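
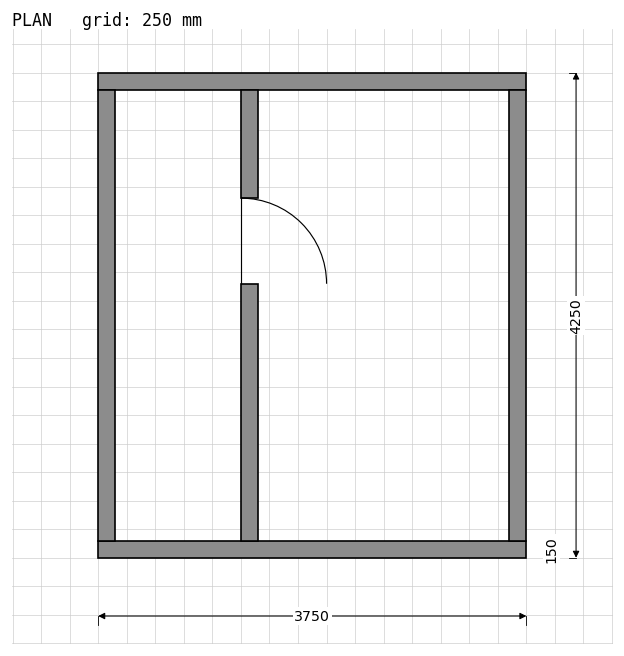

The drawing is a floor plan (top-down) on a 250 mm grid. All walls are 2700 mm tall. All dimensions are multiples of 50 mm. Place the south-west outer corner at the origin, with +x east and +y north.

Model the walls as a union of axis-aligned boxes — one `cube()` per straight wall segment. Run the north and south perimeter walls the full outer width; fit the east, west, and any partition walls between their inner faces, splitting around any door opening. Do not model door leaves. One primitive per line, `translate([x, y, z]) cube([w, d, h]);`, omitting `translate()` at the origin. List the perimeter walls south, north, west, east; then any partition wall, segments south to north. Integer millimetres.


cube([3750, 150, 2700]);
translate([0, 4100, 0]) cube([3750, 150, 2700]);
translate([0, 150, 0]) cube([150, 3950, 2700]);
translate([3600, 150, 0]) cube([150, 3950, 2700]);
translate([1250, 150, 0]) cube([150, 2250, 2700]);
translate([1250, 3150, 0]) cube([150, 950, 2700]);


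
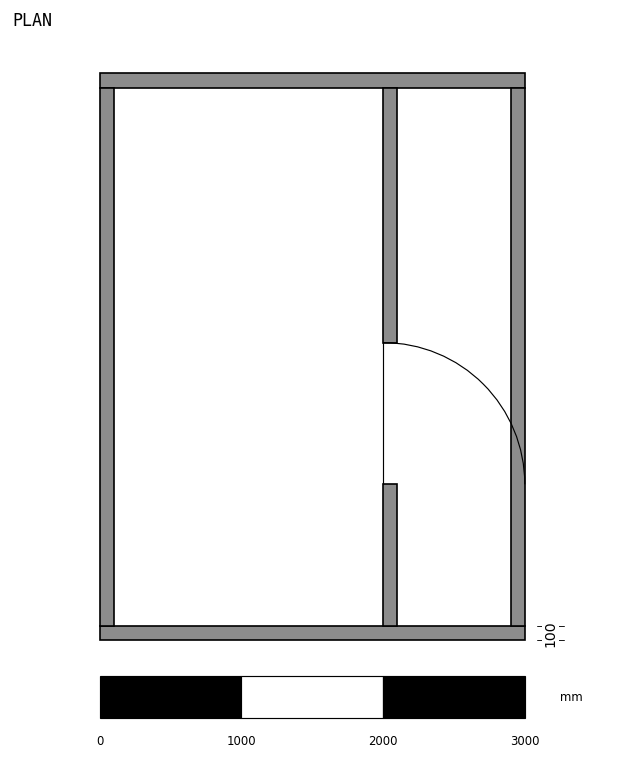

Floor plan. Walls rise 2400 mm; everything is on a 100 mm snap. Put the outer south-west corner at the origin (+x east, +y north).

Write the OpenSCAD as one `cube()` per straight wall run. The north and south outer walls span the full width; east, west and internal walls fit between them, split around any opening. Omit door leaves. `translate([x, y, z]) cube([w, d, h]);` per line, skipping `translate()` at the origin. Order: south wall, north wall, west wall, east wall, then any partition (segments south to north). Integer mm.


cube([3000, 100, 2400]);
translate([0, 3900, 0]) cube([3000, 100, 2400]);
translate([0, 100, 0]) cube([100, 3800, 2400]);
translate([2900, 100, 0]) cube([100, 3800, 2400]);
translate([2000, 100, 0]) cube([100, 1000, 2400]);
translate([2000, 2100, 0]) cube([100, 1800, 2400]);


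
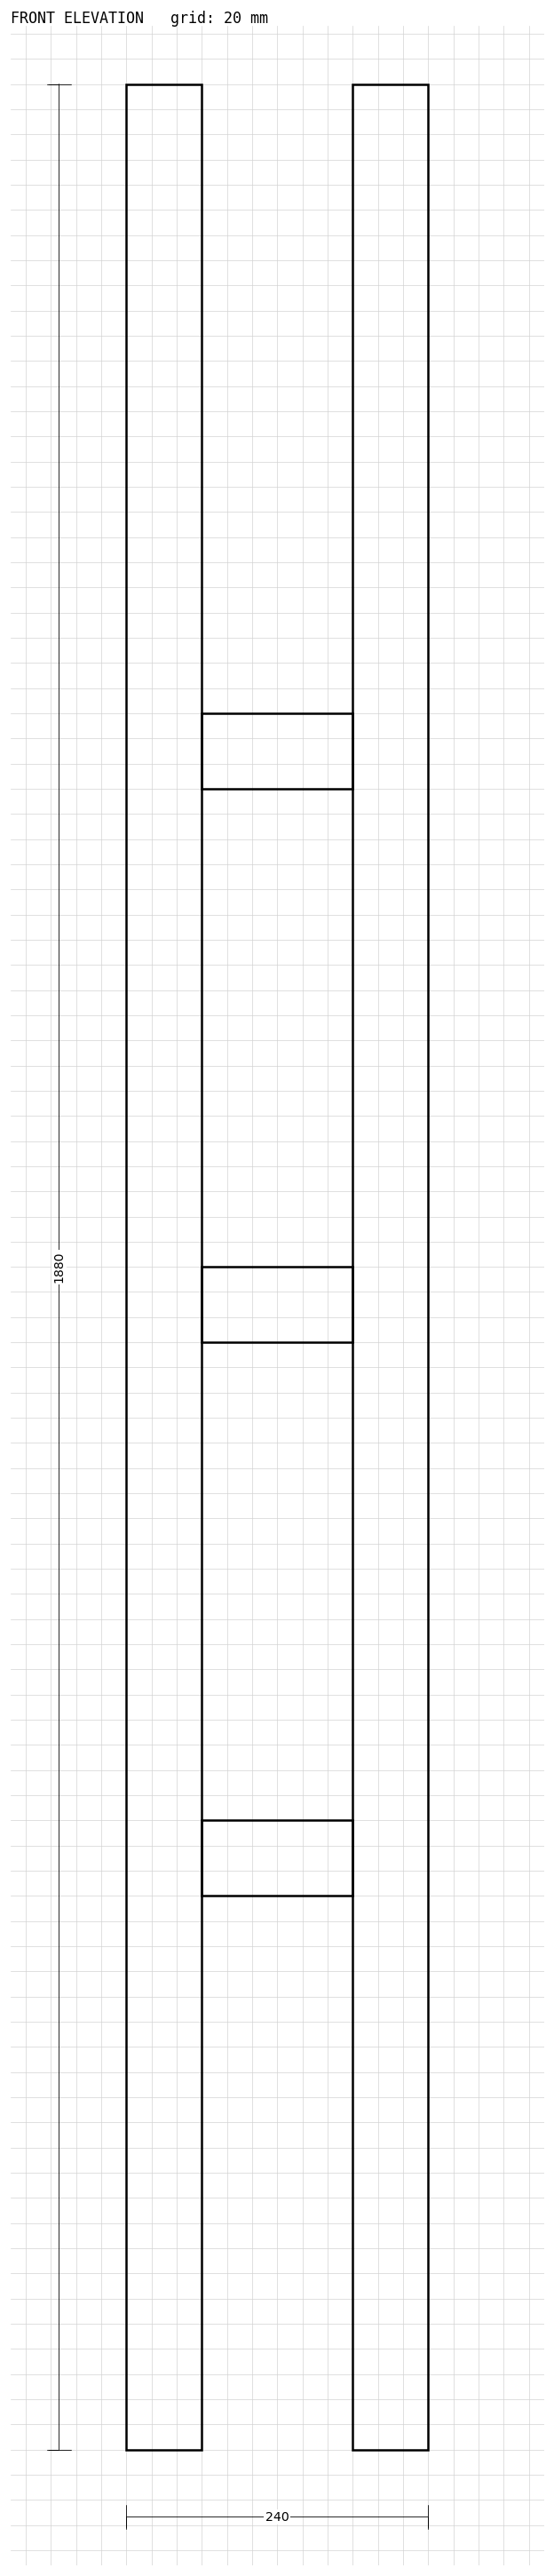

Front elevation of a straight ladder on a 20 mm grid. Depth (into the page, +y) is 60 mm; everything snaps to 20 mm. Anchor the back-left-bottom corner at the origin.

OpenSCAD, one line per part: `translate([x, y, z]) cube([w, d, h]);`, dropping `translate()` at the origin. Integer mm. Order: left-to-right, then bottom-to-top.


cube([60, 60, 1880]);
translate([60, 0, 440]) cube([120, 60, 60]);
translate([60, 0, 880]) cube([120, 60, 60]);
translate([60, 0, 1320]) cube([120, 60, 60]);
translate([180, 0, 0]) cube([60, 60, 1880]);


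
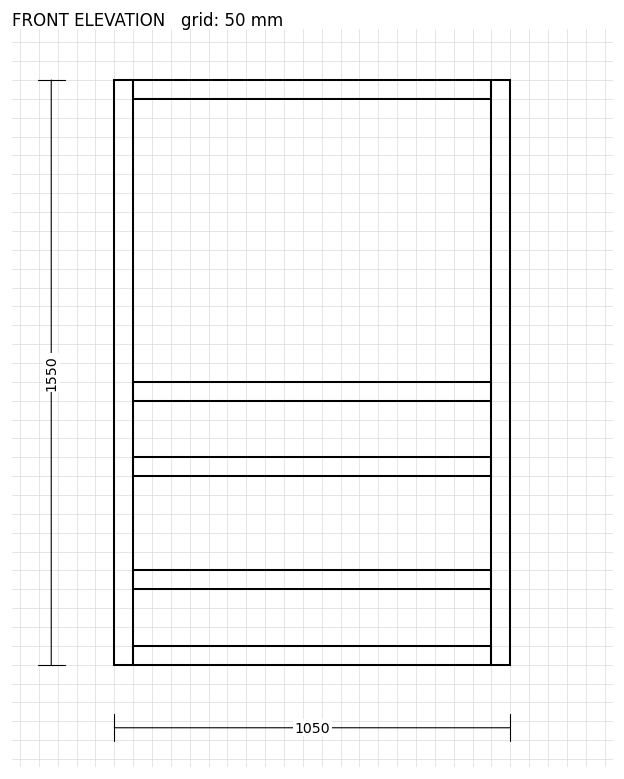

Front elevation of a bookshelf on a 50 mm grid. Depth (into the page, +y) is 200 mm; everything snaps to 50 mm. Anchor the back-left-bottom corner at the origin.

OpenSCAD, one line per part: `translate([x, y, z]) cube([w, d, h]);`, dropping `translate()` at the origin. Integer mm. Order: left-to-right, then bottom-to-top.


cube([50, 200, 1550]);
translate([50, 0, 0]) cube([950, 200, 50]);
translate([50, 0, 200]) cube([950, 200, 50]);
translate([50, 0, 500]) cube([950, 200, 50]);
translate([50, 0, 700]) cube([950, 200, 50]);
translate([50, 0, 1500]) cube([950, 200, 50]);
translate([1000, 0, 0]) cube([50, 200, 1550]);


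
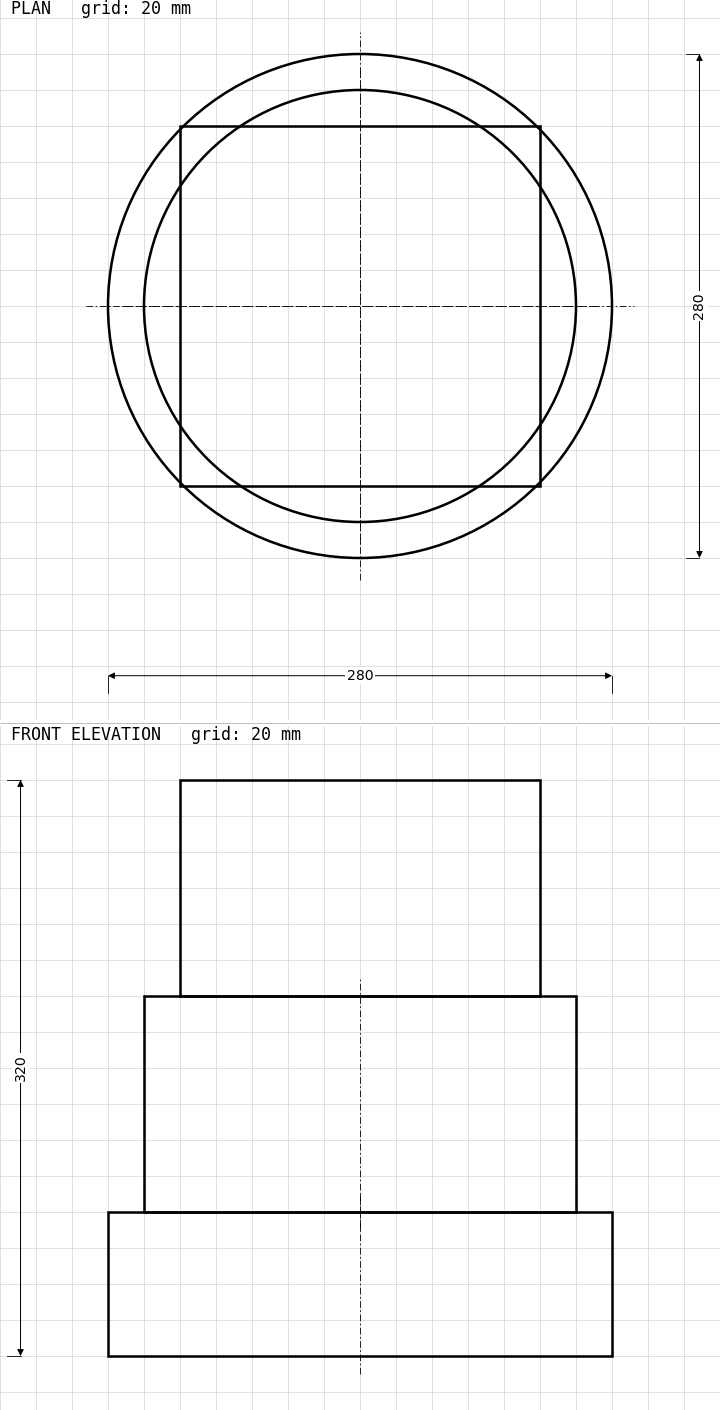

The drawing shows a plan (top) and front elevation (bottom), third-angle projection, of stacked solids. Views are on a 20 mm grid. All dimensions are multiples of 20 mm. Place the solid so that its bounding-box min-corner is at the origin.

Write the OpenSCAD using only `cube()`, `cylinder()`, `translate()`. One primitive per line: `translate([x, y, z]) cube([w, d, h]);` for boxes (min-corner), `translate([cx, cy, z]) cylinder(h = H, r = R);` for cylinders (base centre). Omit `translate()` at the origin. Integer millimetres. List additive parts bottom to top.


translate([140, 140, 0]) cylinder(h = 80, r = 140);
translate([140, 140, 80]) cylinder(h = 120, r = 120);
translate([40, 40, 200]) cube([200, 200, 120]);


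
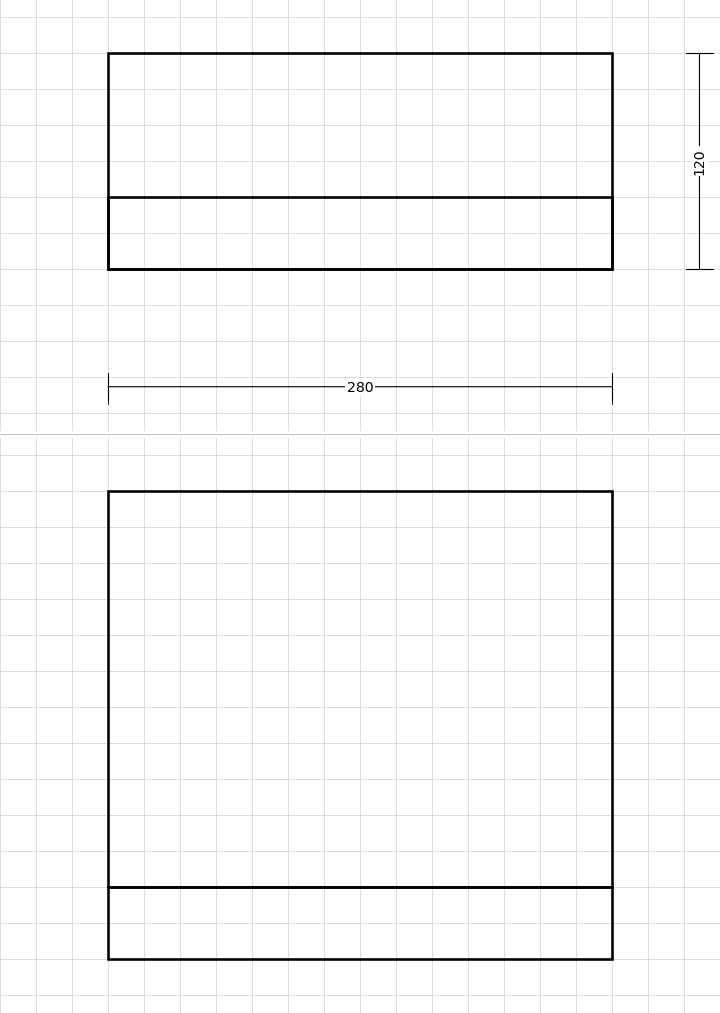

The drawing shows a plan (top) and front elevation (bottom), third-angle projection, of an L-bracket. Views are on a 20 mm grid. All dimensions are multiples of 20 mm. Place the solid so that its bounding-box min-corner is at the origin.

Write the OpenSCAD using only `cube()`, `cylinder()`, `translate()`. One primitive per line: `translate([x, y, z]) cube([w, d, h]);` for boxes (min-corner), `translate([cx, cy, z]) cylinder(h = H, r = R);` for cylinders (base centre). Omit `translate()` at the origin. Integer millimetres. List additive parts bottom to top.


cube([280, 120, 40]);
translate([0, 0, 40]) cube([280, 40, 220]);


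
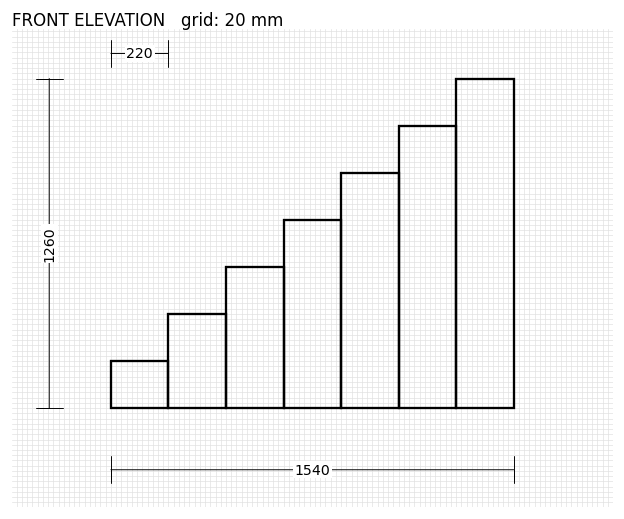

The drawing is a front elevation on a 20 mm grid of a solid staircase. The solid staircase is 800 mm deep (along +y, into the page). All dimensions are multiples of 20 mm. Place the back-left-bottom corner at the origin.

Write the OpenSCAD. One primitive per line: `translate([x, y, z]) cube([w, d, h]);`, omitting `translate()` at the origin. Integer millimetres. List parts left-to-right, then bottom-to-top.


cube([220, 800, 180]);
translate([220, 0, 0]) cube([220, 800, 360]);
translate([440, 0, 0]) cube([220, 800, 540]);
translate([660, 0, 0]) cube([220, 800, 720]);
translate([880, 0, 0]) cube([220, 800, 900]);
translate([1100, 0, 0]) cube([220, 800, 1080]);
translate([1320, 0, 0]) cube([220, 800, 1260]);


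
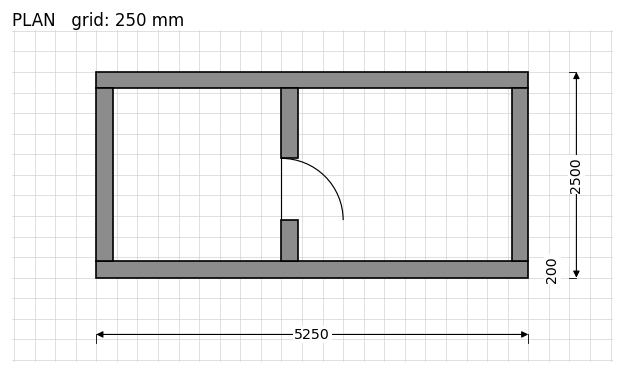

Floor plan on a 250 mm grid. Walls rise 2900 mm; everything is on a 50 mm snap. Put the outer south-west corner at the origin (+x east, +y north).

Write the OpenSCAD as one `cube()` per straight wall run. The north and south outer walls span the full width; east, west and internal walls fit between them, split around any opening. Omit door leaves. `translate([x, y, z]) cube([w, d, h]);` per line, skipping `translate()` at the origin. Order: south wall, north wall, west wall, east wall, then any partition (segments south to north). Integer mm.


cube([5250, 200, 2900]);
translate([0, 2300, 0]) cube([5250, 200, 2900]);
translate([0, 200, 0]) cube([200, 2100, 2900]);
translate([5050, 200, 0]) cube([200, 2100, 2900]);
translate([2250, 200, 0]) cube([200, 500, 2900]);
translate([2250, 1450, 0]) cube([200, 850, 2900]);


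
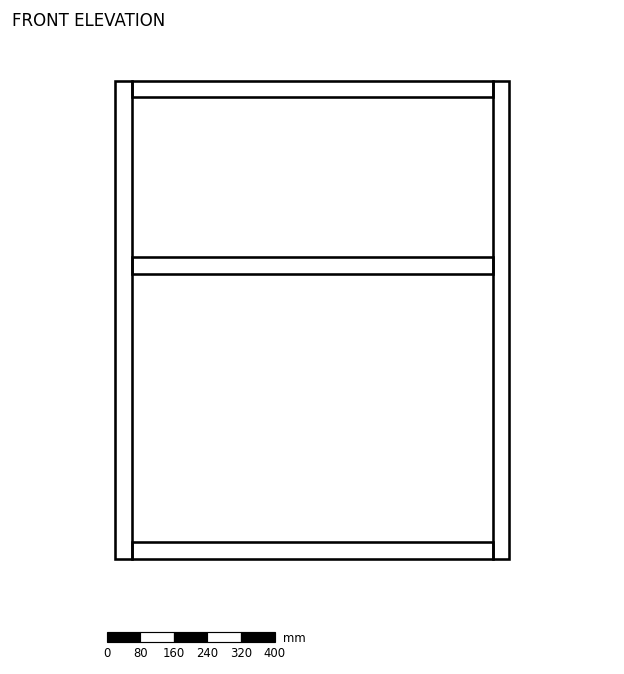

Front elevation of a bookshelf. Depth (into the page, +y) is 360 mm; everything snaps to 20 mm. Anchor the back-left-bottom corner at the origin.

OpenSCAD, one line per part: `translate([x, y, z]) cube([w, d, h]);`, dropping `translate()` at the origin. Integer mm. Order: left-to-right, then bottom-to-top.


cube([40, 360, 1140]);
translate([40, 0, 0]) cube([860, 360, 40]);
translate([40, 0, 680]) cube([860, 360, 40]);
translate([40, 0, 1100]) cube([860, 360, 40]);
translate([900, 0, 0]) cube([40, 360, 1140]);


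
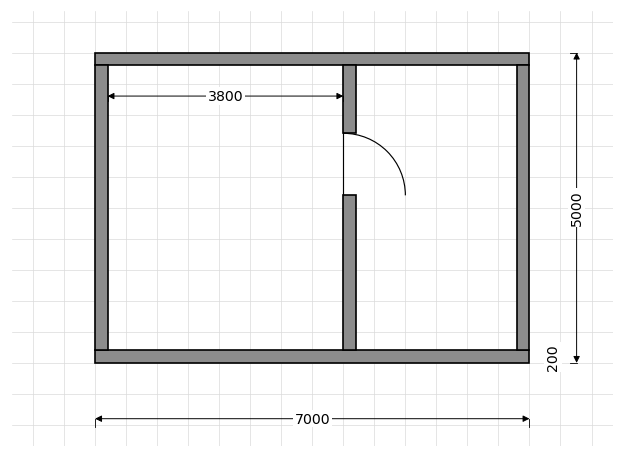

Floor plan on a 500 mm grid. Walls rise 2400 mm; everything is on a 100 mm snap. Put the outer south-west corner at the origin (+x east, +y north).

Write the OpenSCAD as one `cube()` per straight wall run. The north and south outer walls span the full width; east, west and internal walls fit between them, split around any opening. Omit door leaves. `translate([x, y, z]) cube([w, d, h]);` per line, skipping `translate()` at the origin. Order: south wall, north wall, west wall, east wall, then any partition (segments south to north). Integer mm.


cube([7000, 200, 2400]);
translate([0, 4800, 0]) cube([7000, 200, 2400]);
translate([0, 200, 0]) cube([200, 4600, 2400]);
translate([6800, 200, 0]) cube([200, 4600, 2400]);
translate([4000, 200, 0]) cube([200, 2500, 2400]);
translate([4000, 3700, 0]) cube([200, 1100, 2400]);


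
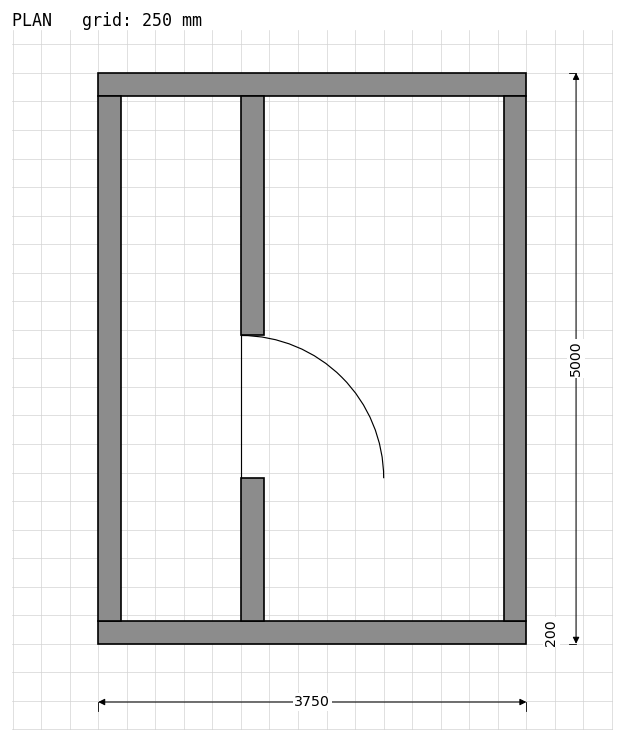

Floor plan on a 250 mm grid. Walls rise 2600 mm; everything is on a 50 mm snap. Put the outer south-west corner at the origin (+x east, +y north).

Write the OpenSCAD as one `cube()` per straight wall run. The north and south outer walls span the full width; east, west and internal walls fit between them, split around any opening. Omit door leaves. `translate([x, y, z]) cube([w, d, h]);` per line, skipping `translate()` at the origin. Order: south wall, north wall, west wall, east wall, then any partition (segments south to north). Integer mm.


cube([3750, 200, 2600]);
translate([0, 4800, 0]) cube([3750, 200, 2600]);
translate([0, 200, 0]) cube([200, 4600, 2600]);
translate([3550, 200, 0]) cube([200, 4600, 2600]);
translate([1250, 200, 0]) cube([200, 1250, 2600]);
translate([1250, 2700, 0]) cube([200, 2100, 2600]);


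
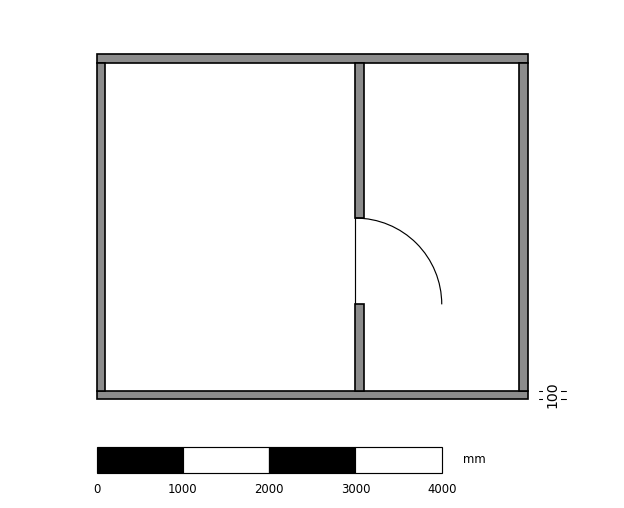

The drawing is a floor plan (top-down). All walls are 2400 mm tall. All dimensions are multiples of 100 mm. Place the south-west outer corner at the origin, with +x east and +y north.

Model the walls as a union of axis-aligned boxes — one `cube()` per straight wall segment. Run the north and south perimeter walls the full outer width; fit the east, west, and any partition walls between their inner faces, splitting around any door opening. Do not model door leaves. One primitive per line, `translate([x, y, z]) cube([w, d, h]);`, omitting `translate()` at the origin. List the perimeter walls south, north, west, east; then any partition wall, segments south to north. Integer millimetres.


cube([5000, 100, 2400]);
translate([0, 3900, 0]) cube([5000, 100, 2400]);
translate([0, 100, 0]) cube([100, 3800, 2400]);
translate([4900, 100, 0]) cube([100, 3800, 2400]);
translate([3000, 100, 0]) cube([100, 1000, 2400]);
translate([3000, 2100, 0]) cube([100, 1800, 2400]);


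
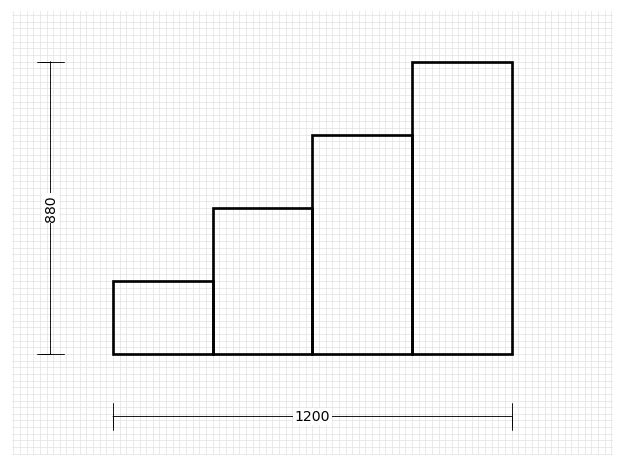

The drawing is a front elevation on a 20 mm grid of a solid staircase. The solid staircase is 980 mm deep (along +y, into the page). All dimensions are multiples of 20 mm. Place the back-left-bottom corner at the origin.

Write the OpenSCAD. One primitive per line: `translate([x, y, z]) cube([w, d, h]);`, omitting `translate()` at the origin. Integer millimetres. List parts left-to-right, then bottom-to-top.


cube([300, 980, 220]);
translate([300, 0, 0]) cube([300, 980, 440]);
translate([600, 0, 0]) cube([300, 980, 660]);
translate([900, 0, 0]) cube([300, 980, 880]);


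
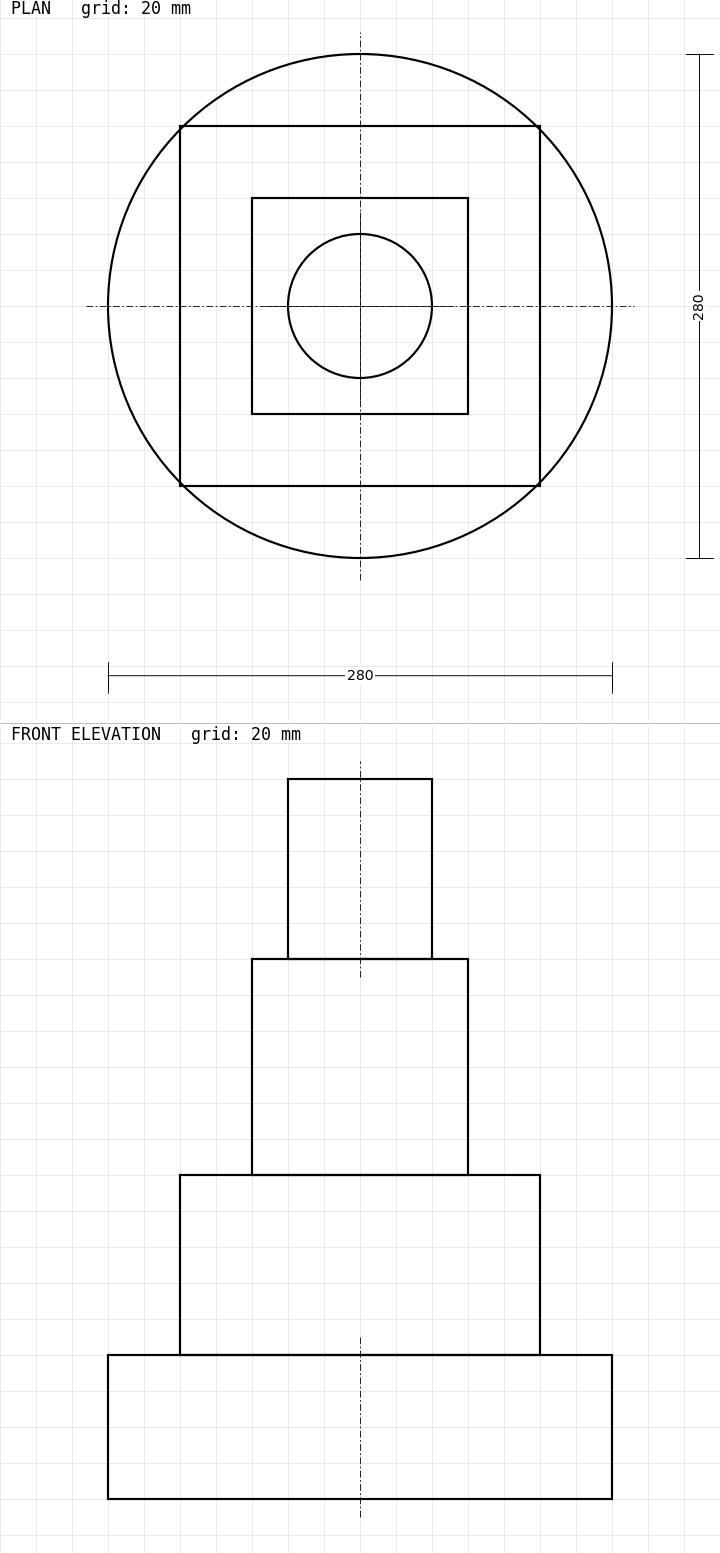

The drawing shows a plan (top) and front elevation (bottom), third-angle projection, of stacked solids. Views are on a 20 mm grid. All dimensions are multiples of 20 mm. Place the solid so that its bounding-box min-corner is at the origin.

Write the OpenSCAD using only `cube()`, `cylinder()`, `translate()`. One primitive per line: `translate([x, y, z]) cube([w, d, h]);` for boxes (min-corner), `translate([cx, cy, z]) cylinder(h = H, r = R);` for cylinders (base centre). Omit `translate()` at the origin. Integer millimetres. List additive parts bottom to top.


translate([140, 140, 0]) cylinder(h = 80, r = 140);
translate([40, 40, 80]) cube([200, 200, 100]);
translate([80, 80, 180]) cube([120, 120, 120]);
translate([140, 140, 300]) cylinder(h = 100, r = 40);


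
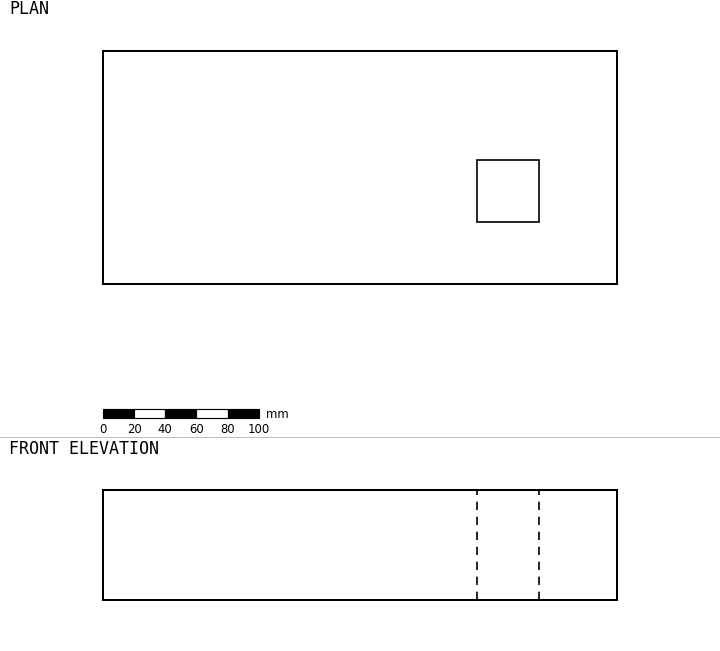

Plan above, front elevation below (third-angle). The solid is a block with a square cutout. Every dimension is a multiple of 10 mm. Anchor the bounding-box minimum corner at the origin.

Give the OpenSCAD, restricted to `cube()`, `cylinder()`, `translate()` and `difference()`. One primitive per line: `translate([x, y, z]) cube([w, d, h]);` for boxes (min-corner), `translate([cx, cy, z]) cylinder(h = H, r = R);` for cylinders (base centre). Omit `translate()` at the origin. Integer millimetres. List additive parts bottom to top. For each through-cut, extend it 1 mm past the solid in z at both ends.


difference() {
  cube([330, 150, 70]);
  translate([240, 40, -1]) cube([40, 40, 72]);
}


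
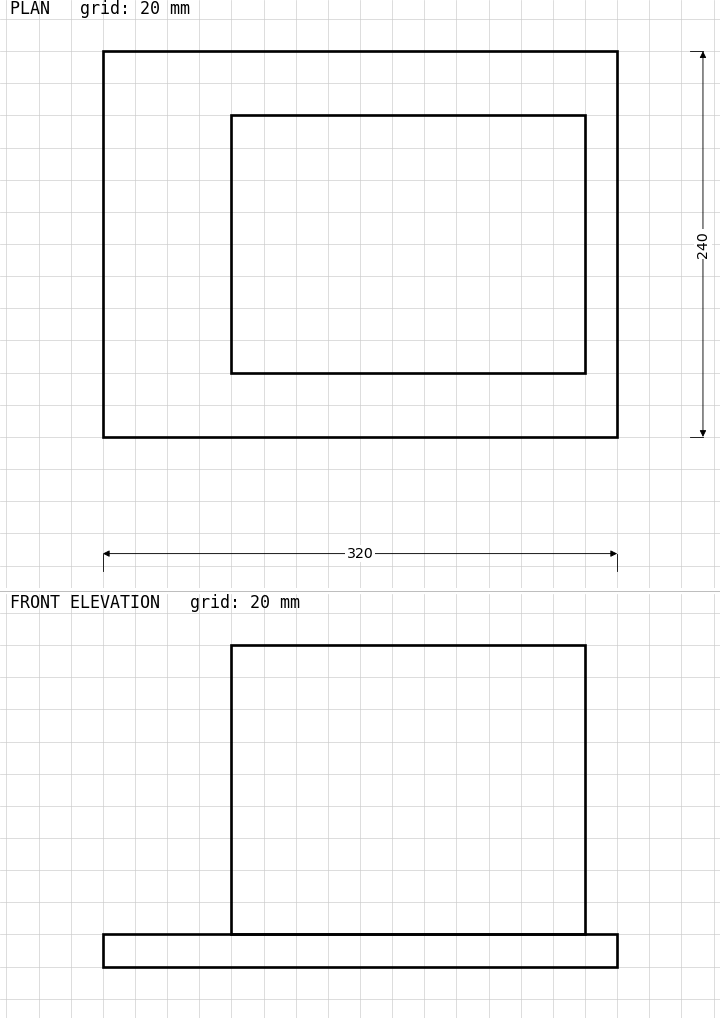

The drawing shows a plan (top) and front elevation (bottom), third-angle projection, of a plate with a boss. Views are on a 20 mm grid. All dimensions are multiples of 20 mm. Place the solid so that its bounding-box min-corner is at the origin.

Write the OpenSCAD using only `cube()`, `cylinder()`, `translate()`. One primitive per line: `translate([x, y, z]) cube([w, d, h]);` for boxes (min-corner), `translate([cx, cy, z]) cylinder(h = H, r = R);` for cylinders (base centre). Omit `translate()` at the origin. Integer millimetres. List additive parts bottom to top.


cube([320, 240, 20]);
translate([80, 40, 20]) cube([220, 160, 180]);


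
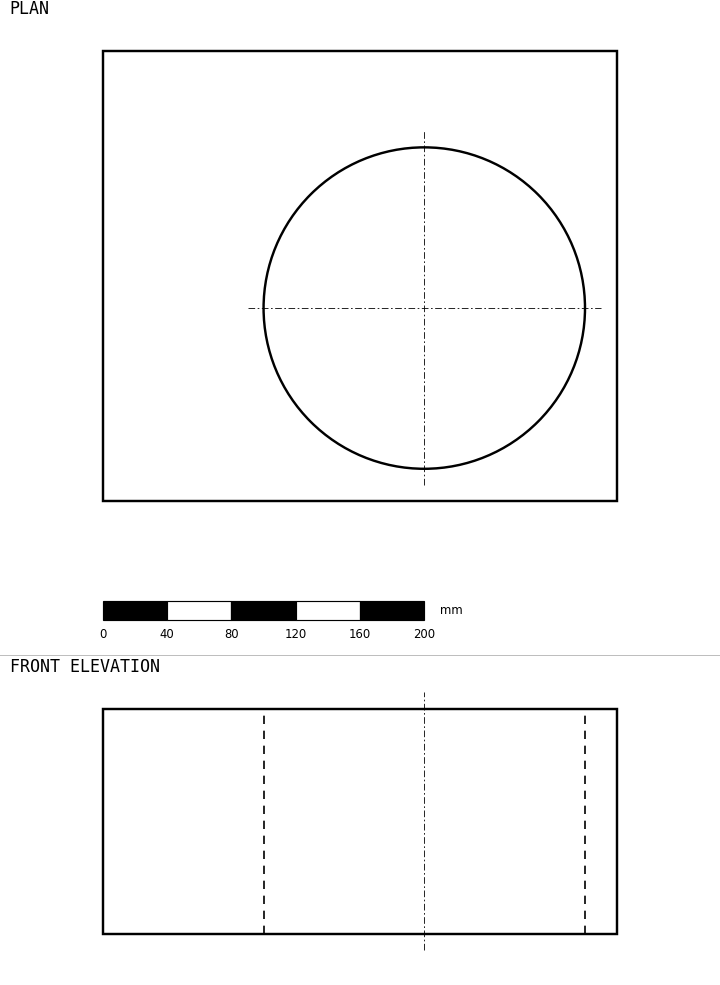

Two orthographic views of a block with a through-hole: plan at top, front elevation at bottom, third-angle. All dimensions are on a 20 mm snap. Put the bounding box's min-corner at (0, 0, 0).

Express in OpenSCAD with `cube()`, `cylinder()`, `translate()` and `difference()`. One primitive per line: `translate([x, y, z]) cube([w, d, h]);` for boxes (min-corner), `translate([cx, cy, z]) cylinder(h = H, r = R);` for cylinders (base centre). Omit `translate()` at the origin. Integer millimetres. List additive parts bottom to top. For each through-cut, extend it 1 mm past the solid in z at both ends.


difference() {
  cube([320, 280, 140]);
  translate([200, 120, -1]) cylinder(h = 142, r = 100);
}


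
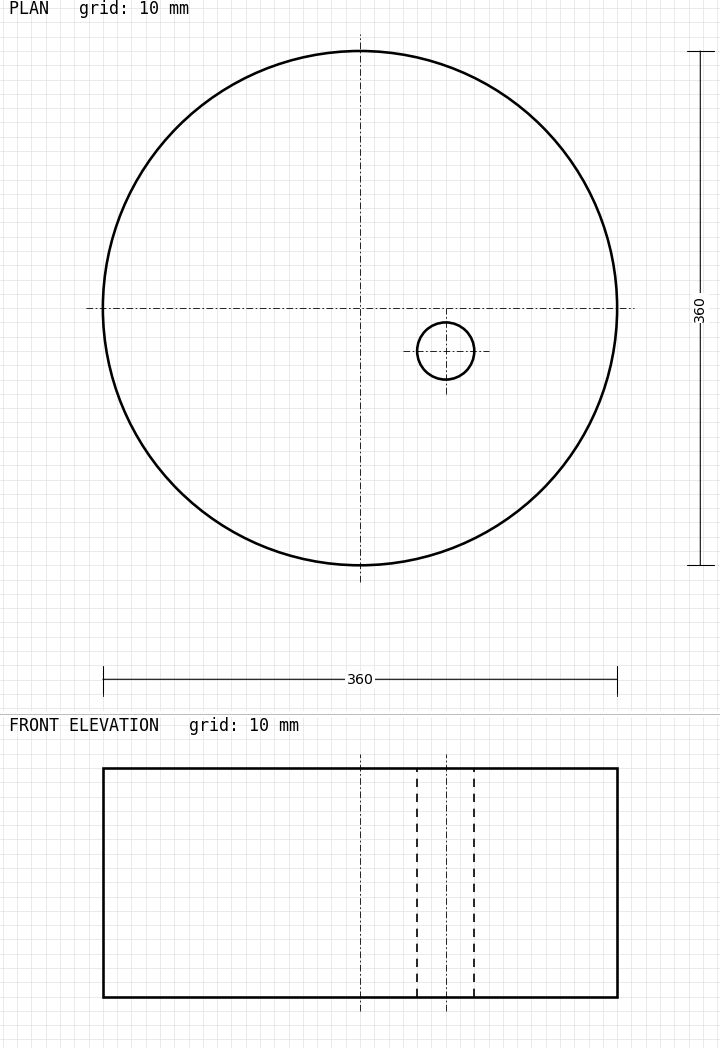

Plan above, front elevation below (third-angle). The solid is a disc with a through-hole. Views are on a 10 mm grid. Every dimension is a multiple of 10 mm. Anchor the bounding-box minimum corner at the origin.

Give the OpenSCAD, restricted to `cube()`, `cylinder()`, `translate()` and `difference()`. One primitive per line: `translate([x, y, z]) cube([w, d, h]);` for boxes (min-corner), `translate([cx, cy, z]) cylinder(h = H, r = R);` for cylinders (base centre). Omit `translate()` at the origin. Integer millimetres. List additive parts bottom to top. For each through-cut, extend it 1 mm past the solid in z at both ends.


difference() {
  translate([180, 180, 0]) cylinder(h = 160, r = 180);
  translate([240, 150, -1]) cylinder(h = 162, r = 20);
}


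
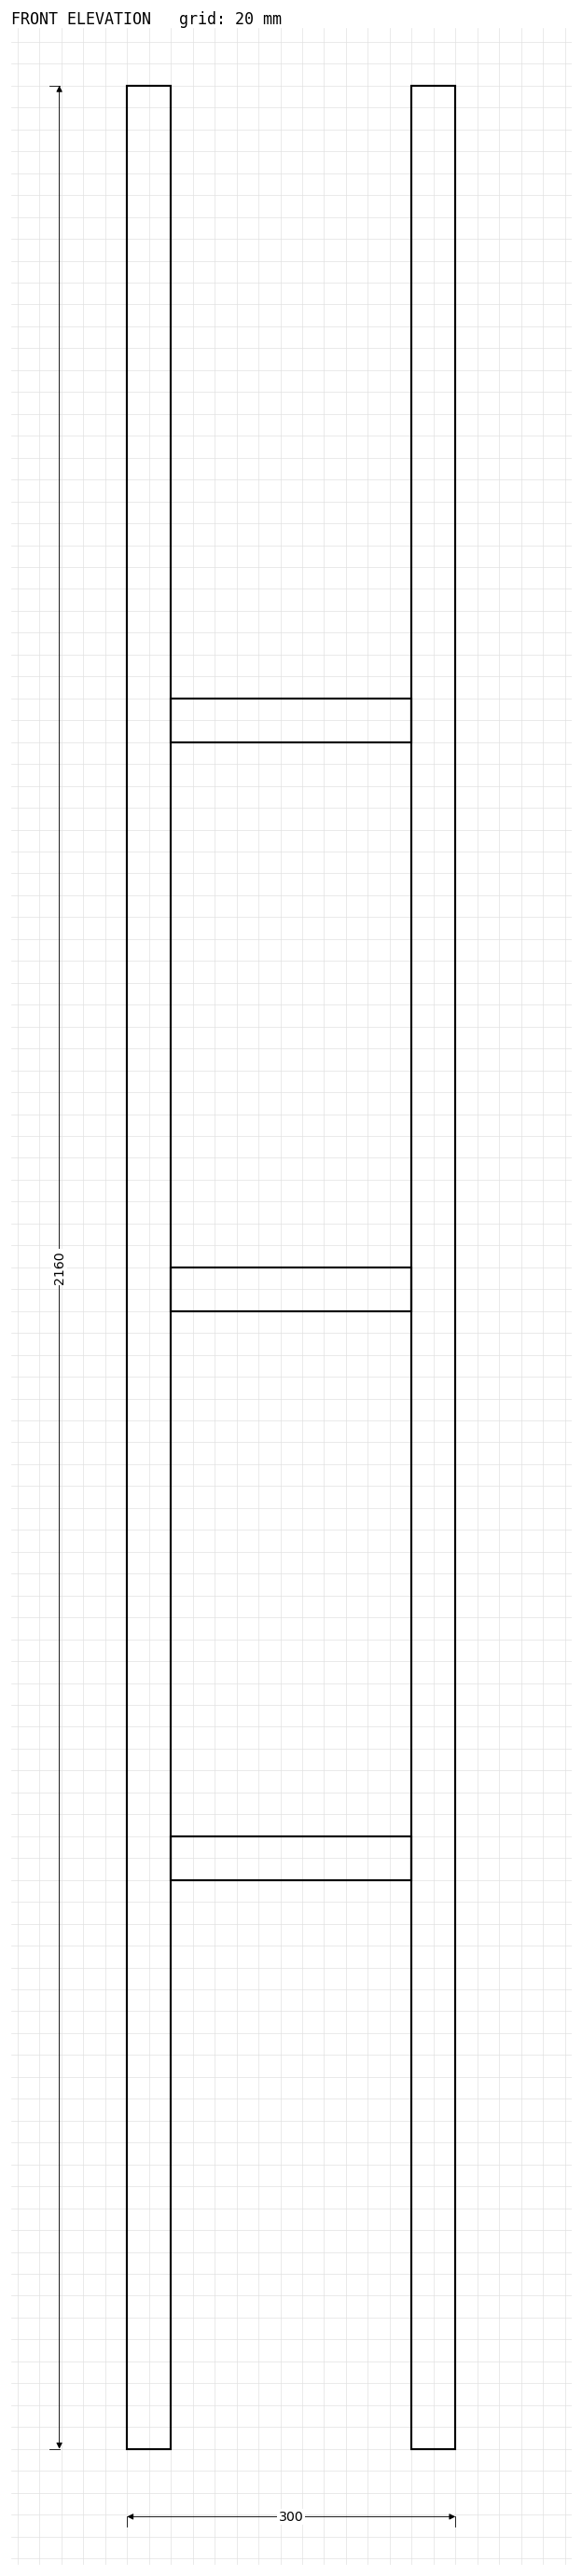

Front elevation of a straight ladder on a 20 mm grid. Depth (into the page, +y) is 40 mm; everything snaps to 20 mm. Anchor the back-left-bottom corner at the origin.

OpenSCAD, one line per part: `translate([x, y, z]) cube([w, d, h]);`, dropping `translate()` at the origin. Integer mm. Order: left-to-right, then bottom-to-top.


cube([40, 40, 2160]);
translate([40, 0, 520]) cube([220, 40, 40]);
translate([40, 0, 1040]) cube([220, 40, 40]);
translate([40, 0, 1560]) cube([220, 40, 40]);
translate([260, 0, 0]) cube([40, 40, 2160]);


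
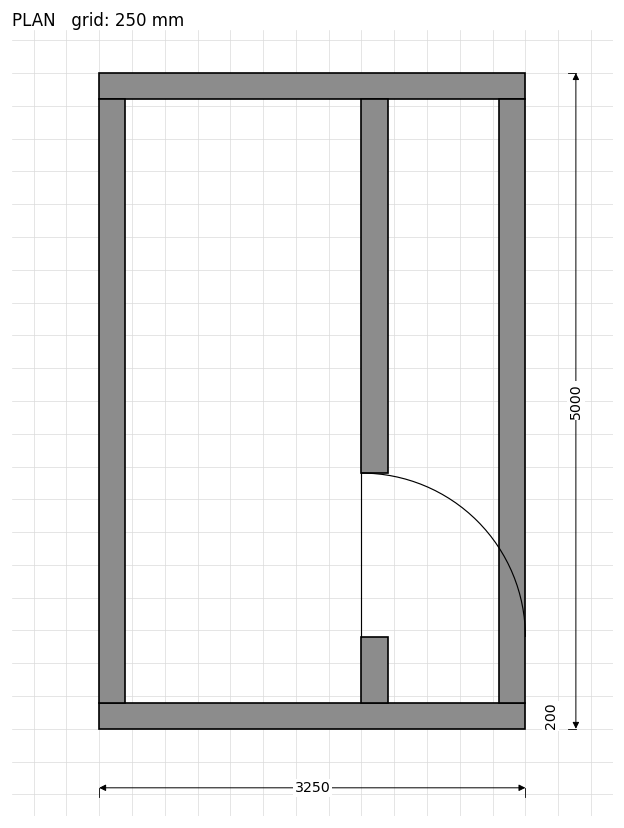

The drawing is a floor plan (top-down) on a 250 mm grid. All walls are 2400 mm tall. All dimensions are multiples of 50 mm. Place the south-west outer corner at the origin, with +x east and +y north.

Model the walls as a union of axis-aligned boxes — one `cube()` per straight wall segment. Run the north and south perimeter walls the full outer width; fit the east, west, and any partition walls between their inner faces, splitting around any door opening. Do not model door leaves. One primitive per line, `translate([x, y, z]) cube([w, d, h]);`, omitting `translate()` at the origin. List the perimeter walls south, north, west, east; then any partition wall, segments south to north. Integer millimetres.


cube([3250, 200, 2400]);
translate([0, 4800, 0]) cube([3250, 200, 2400]);
translate([0, 200, 0]) cube([200, 4600, 2400]);
translate([3050, 200, 0]) cube([200, 4600, 2400]);
translate([2000, 200, 0]) cube([200, 500, 2400]);
translate([2000, 1950, 0]) cube([200, 2850, 2400]);


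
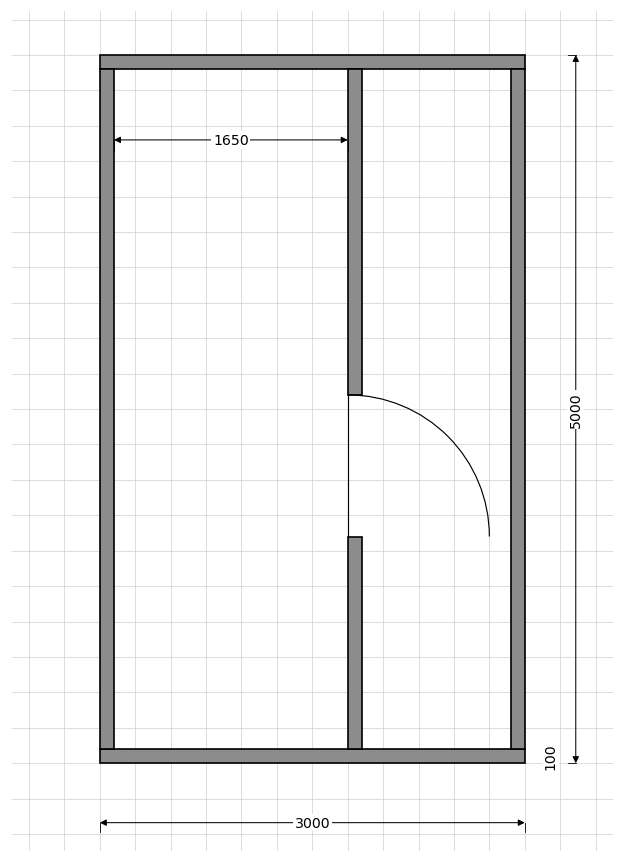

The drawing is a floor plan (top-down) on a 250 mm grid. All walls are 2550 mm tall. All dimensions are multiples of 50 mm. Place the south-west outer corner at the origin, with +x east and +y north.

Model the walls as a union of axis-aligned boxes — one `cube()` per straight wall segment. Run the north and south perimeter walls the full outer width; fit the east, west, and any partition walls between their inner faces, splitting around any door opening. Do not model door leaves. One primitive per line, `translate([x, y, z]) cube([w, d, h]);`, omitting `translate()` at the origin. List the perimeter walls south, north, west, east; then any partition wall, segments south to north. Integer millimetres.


cube([3000, 100, 2550]);
translate([0, 4900, 0]) cube([3000, 100, 2550]);
translate([0, 100, 0]) cube([100, 4800, 2550]);
translate([2900, 100, 0]) cube([100, 4800, 2550]);
translate([1750, 100, 0]) cube([100, 1500, 2550]);
translate([1750, 2600, 0]) cube([100, 2300, 2550]);


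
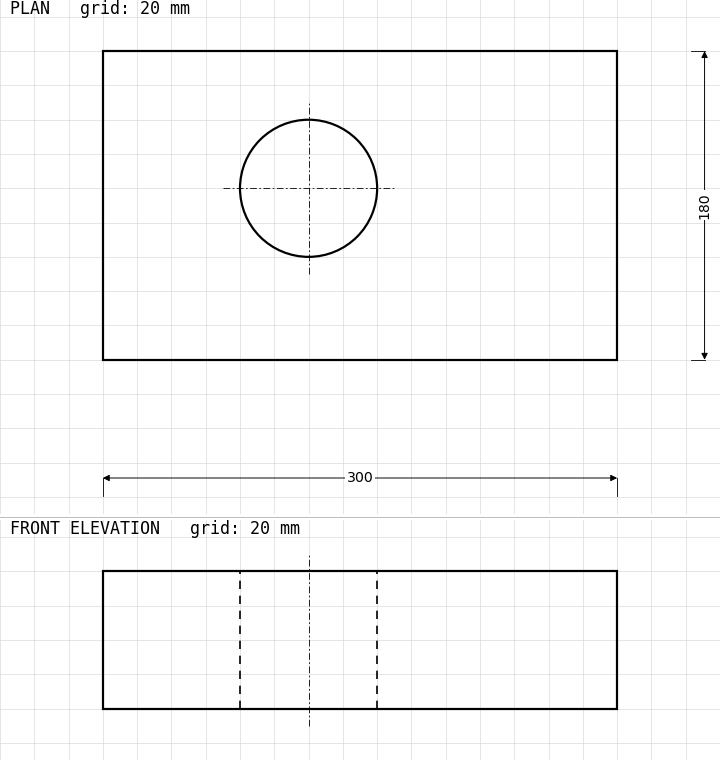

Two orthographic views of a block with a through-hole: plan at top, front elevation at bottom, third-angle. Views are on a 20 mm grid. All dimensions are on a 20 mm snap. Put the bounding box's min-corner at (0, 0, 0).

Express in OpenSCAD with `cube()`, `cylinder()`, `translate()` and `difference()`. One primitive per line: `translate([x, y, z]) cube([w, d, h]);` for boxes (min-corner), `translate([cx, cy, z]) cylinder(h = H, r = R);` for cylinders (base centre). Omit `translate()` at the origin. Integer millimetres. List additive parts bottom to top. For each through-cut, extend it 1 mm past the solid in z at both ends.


difference() {
  cube([300, 180, 80]);
  translate([120, 100, -1]) cylinder(h = 82, r = 40);
}


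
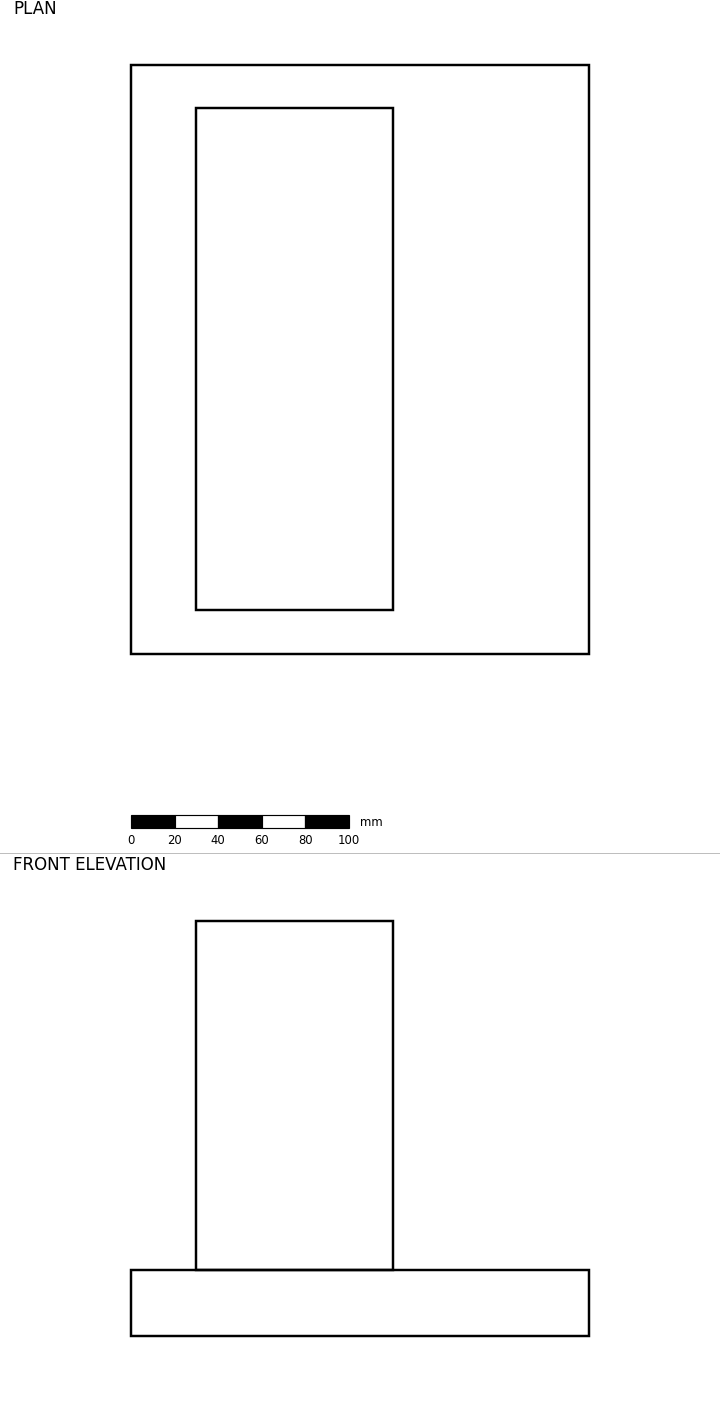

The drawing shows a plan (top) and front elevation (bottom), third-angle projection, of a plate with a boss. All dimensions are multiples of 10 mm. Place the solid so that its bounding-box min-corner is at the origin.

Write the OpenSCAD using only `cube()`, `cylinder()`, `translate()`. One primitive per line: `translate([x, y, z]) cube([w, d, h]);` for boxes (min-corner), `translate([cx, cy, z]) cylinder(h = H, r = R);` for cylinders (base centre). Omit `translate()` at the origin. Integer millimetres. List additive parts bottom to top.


cube([210, 270, 30]);
translate([30, 20, 30]) cube([90, 230, 160]);


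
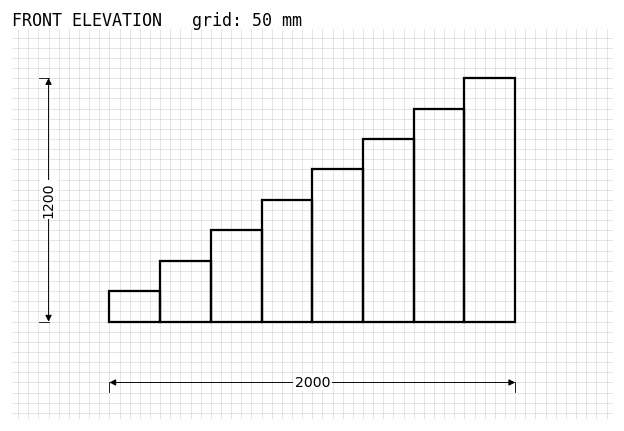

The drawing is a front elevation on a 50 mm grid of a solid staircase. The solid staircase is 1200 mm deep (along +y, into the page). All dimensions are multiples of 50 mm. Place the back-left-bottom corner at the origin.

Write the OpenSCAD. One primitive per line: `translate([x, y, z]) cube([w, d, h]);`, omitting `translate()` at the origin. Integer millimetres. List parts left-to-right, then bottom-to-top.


cube([250, 1200, 150]);
translate([250, 0, 0]) cube([250, 1200, 300]);
translate([500, 0, 0]) cube([250, 1200, 450]);
translate([750, 0, 0]) cube([250, 1200, 600]);
translate([1000, 0, 0]) cube([250, 1200, 750]);
translate([1250, 0, 0]) cube([250, 1200, 900]);
translate([1500, 0, 0]) cube([250, 1200, 1050]);
translate([1750, 0, 0]) cube([250, 1200, 1200]);


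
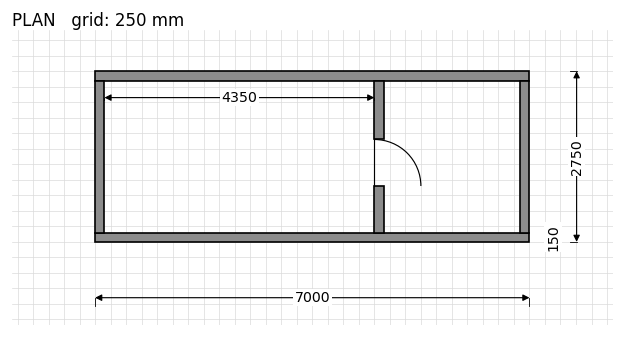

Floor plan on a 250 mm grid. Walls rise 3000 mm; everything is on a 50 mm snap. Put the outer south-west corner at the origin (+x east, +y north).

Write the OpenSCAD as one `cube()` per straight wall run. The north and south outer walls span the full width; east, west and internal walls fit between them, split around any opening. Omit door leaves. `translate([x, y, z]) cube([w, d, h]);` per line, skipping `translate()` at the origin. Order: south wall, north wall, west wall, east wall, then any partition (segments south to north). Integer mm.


cube([7000, 150, 3000]);
translate([0, 2600, 0]) cube([7000, 150, 3000]);
translate([0, 150, 0]) cube([150, 2450, 3000]);
translate([6850, 150, 0]) cube([150, 2450, 3000]);
translate([4500, 150, 0]) cube([150, 750, 3000]);
translate([4500, 1650, 0]) cube([150, 950, 3000]);


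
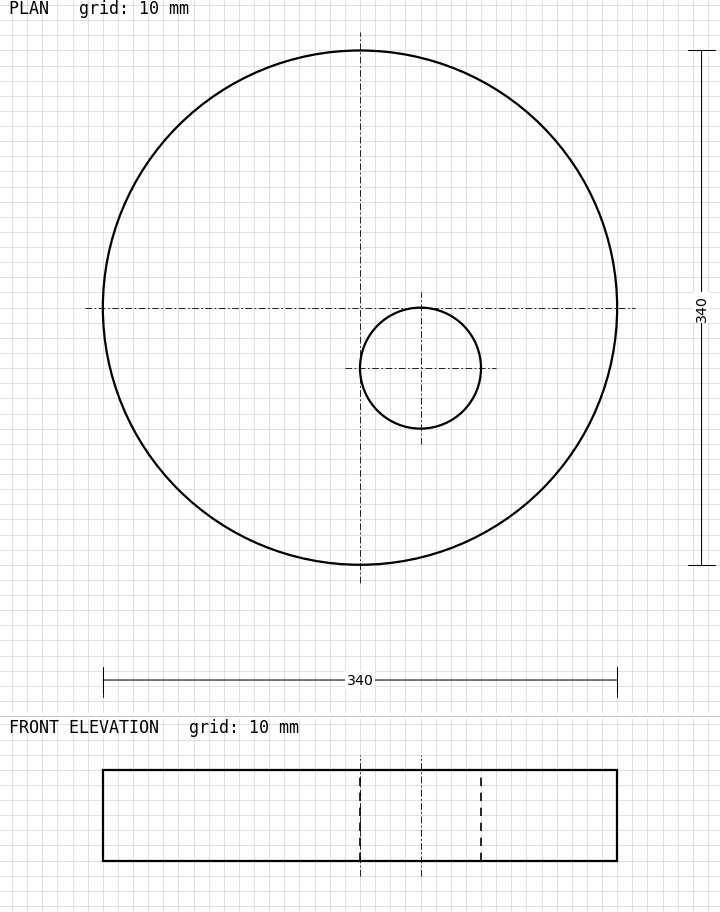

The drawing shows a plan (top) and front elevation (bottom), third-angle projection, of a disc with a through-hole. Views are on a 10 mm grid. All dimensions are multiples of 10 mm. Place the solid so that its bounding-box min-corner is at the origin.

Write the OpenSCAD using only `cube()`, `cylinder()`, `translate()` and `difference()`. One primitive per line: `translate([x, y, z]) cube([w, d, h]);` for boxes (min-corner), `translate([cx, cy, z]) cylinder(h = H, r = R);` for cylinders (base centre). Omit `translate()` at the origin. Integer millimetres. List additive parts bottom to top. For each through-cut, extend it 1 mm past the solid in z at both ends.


difference() {
  translate([170, 170, 0]) cylinder(h = 60, r = 170);
  translate([210, 130, -1]) cylinder(h = 62, r = 40);
}


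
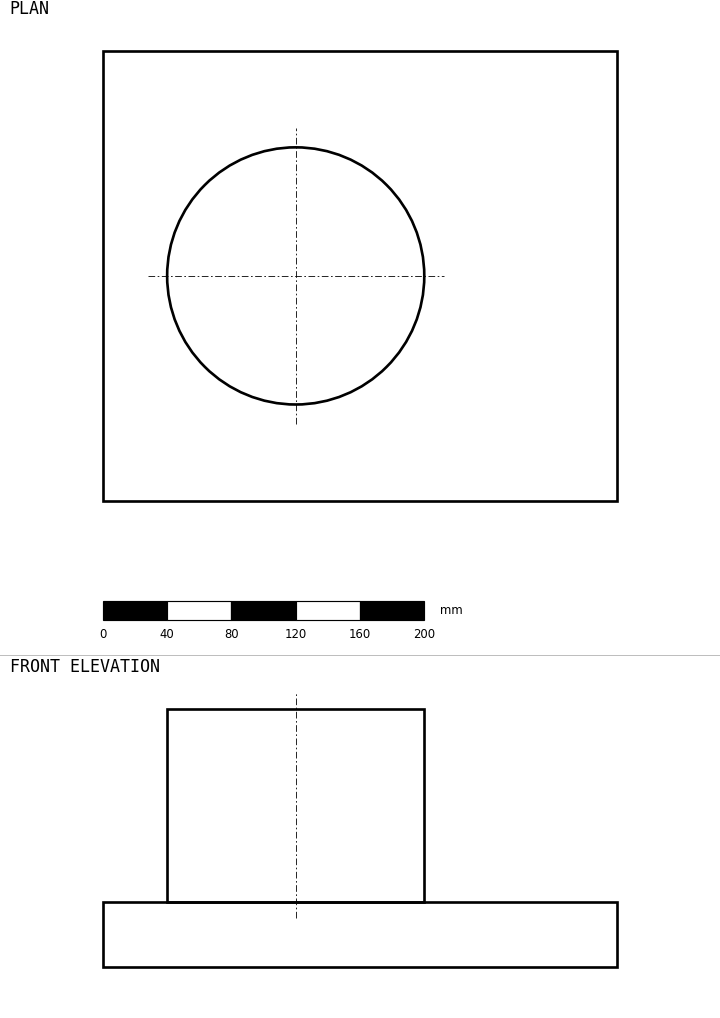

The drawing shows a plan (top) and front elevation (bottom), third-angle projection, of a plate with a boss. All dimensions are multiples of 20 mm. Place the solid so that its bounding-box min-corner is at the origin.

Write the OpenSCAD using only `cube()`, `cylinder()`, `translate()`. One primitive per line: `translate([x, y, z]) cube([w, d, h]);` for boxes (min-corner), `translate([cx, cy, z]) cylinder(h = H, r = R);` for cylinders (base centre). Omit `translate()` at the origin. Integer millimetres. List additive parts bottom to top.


cube([320, 280, 40]);
translate([120, 140, 40]) cylinder(h = 120, r = 80);


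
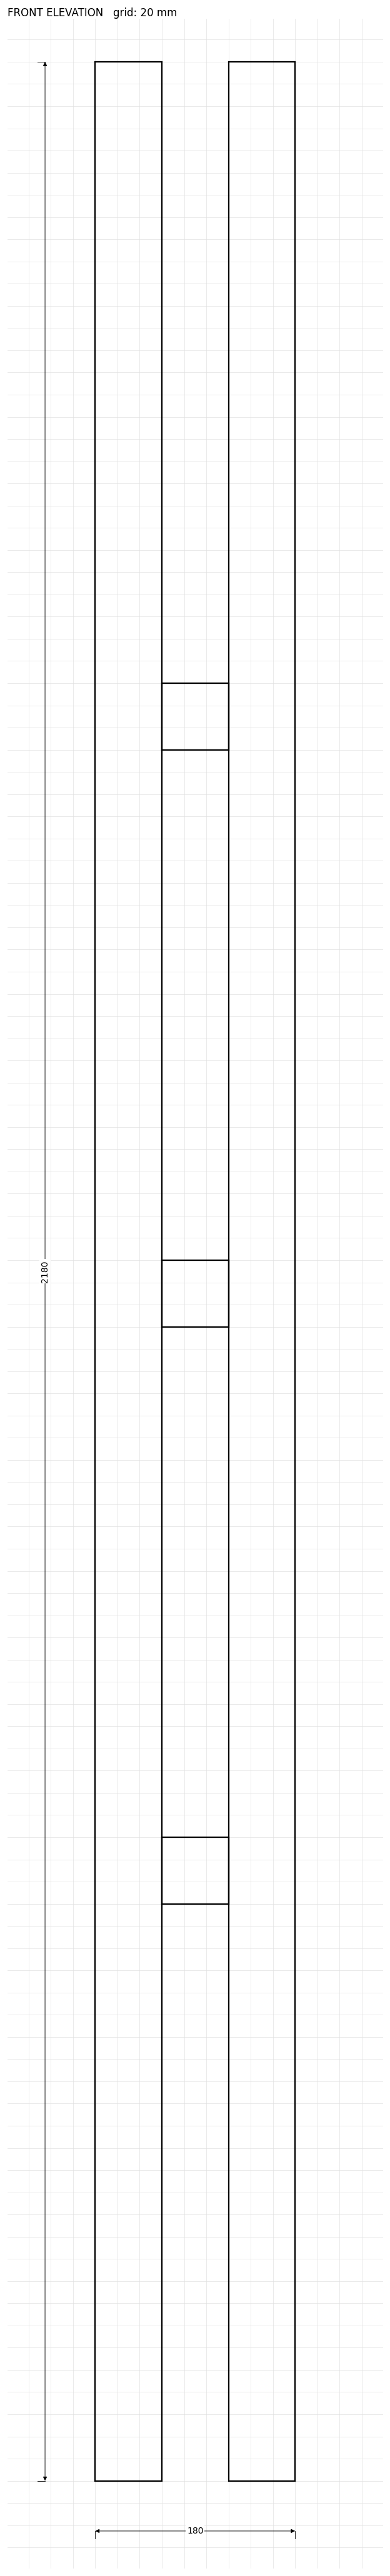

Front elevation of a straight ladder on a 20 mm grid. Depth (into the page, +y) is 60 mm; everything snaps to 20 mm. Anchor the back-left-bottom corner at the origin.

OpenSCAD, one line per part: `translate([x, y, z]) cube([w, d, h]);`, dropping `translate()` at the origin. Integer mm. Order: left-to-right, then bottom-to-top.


cube([60, 60, 2180]);
translate([60, 0, 520]) cube([60, 60, 60]);
translate([60, 0, 1040]) cube([60, 60, 60]);
translate([60, 0, 1560]) cube([60, 60, 60]);
translate([120, 0, 0]) cube([60, 60, 2180]);


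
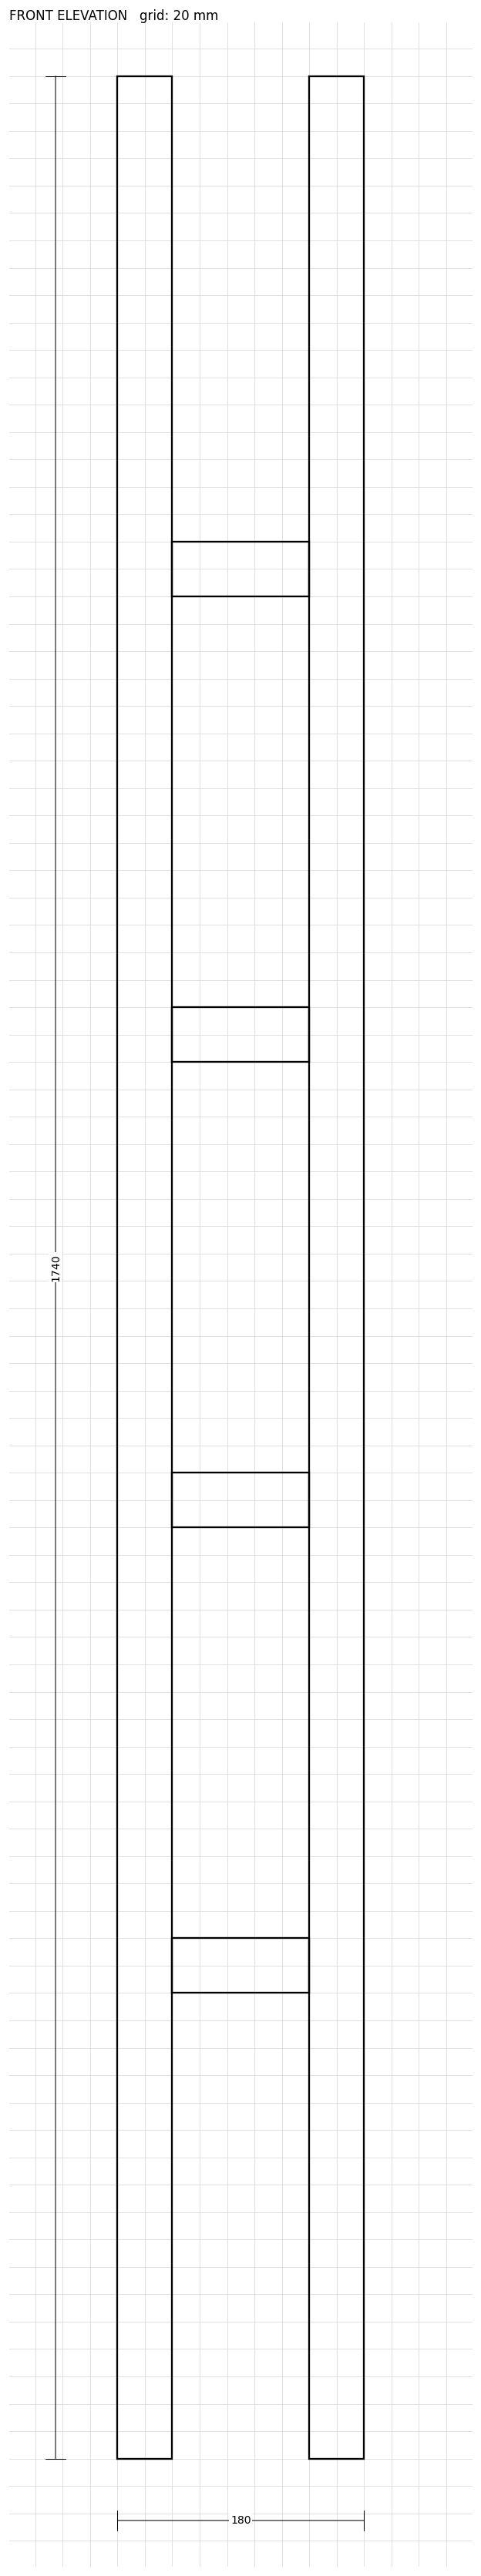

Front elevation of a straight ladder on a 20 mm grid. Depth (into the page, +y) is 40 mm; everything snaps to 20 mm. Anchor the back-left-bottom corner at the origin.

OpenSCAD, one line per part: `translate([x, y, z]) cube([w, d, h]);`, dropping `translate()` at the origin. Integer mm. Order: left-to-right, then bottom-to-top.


cube([40, 40, 1740]);
translate([40, 0, 340]) cube([100, 40, 40]);
translate([40, 0, 680]) cube([100, 40, 40]);
translate([40, 0, 1020]) cube([100, 40, 40]);
translate([40, 0, 1360]) cube([100, 40, 40]);
translate([140, 0, 0]) cube([40, 40, 1740]);


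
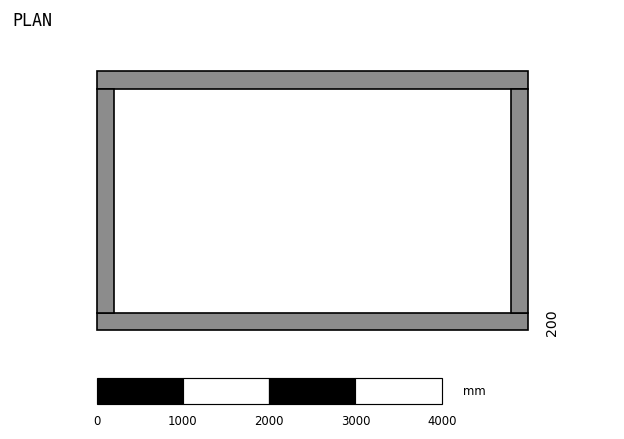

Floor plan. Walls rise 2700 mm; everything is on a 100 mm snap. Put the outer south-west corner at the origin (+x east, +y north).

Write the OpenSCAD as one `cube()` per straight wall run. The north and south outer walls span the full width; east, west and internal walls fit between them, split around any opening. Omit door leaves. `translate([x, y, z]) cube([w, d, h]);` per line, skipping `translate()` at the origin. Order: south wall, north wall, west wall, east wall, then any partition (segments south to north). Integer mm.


cube([5000, 200, 2700]);
translate([0, 2800, 0]) cube([5000, 200, 2700]);
translate([0, 200, 0]) cube([200, 2600, 2700]);
translate([4800, 200, 0]) cube([200, 2600, 2700]);


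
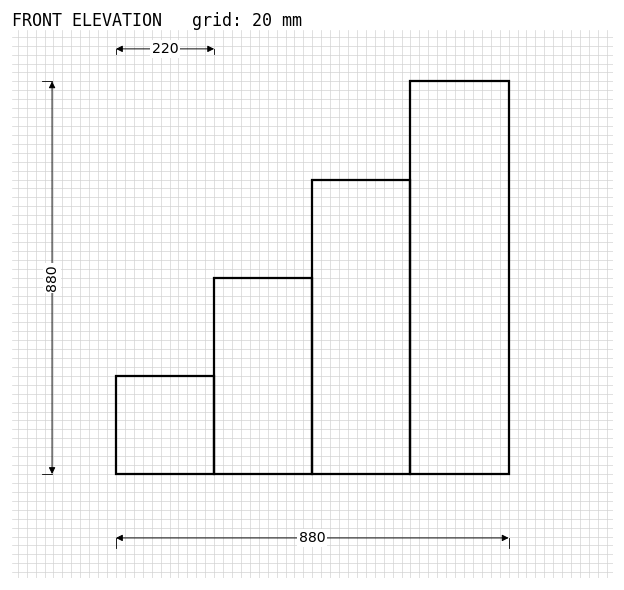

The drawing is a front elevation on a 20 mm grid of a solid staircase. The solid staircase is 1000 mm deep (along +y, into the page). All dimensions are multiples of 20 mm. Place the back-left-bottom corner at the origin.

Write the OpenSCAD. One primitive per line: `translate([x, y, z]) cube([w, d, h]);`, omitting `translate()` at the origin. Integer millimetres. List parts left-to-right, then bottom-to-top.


cube([220, 1000, 220]);
translate([220, 0, 0]) cube([220, 1000, 440]);
translate([440, 0, 0]) cube([220, 1000, 660]);
translate([660, 0, 0]) cube([220, 1000, 880]);


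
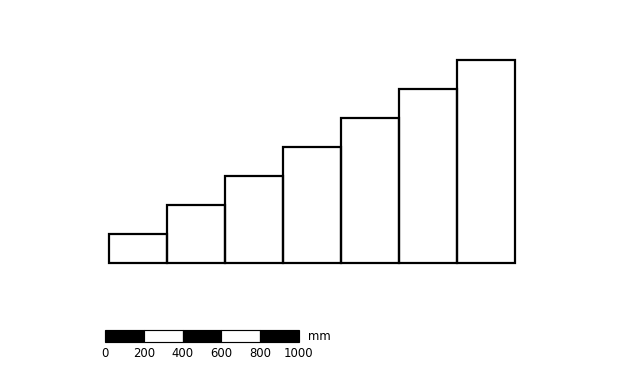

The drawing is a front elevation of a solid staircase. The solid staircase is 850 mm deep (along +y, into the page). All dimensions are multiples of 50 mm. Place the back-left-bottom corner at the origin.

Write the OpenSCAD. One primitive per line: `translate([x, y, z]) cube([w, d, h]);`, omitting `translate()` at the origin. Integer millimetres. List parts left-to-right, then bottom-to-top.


cube([300, 850, 150]);
translate([300, 0, 0]) cube([300, 850, 300]);
translate([600, 0, 0]) cube([300, 850, 450]);
translate([900, 0, 0]) cube([300, 850, 600]);
translate([1200, 0, 0]) cube([300, 850, 750]);
translate([1500, 0, 0]) cube([300, 850, 900]);
translate([1800, 0, 0]) cube([300, 850, 1050]);


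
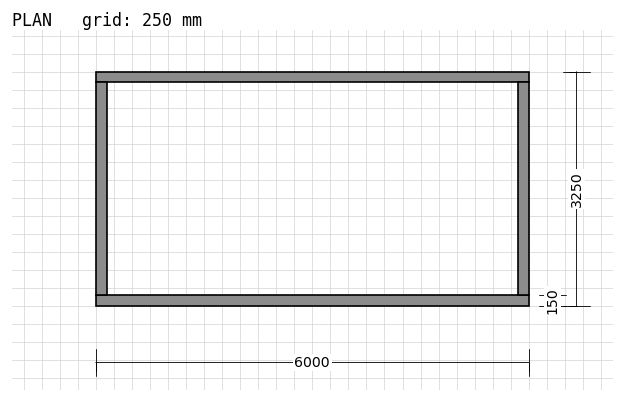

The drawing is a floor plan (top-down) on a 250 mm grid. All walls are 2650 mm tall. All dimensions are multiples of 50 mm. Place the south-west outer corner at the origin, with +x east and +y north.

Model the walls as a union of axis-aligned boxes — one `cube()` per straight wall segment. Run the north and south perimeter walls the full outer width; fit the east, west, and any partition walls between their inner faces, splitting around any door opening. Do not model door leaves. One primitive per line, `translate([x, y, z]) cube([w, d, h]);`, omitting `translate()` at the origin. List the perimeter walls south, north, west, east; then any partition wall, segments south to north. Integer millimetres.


cube([6000, 150, 2650]);
translate([0, 3100, 0]) cube([6000, 150, 2650]);
translate([0, 150, 0]) cube([150, 2950, 2650]);
translate([5850, 150, 0]) cube([150, 2950, 2650]);


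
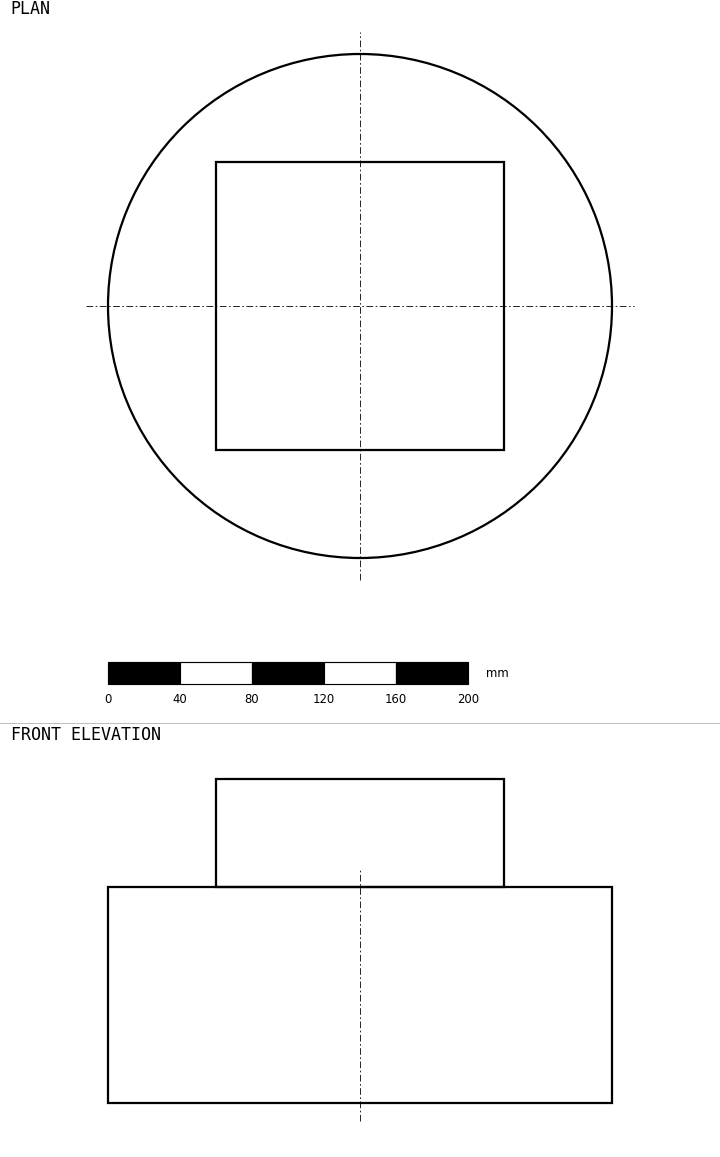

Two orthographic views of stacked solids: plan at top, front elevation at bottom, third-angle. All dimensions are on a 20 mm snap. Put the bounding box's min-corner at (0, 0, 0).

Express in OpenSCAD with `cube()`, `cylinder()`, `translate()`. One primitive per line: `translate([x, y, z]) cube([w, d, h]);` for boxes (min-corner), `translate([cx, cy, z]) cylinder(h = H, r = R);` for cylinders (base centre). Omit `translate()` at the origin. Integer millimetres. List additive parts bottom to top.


translate([140, 140, 0]) cylinder(h = 120, r = 140);
translate([60, 60, 120]) cube([160, 160, 60]);


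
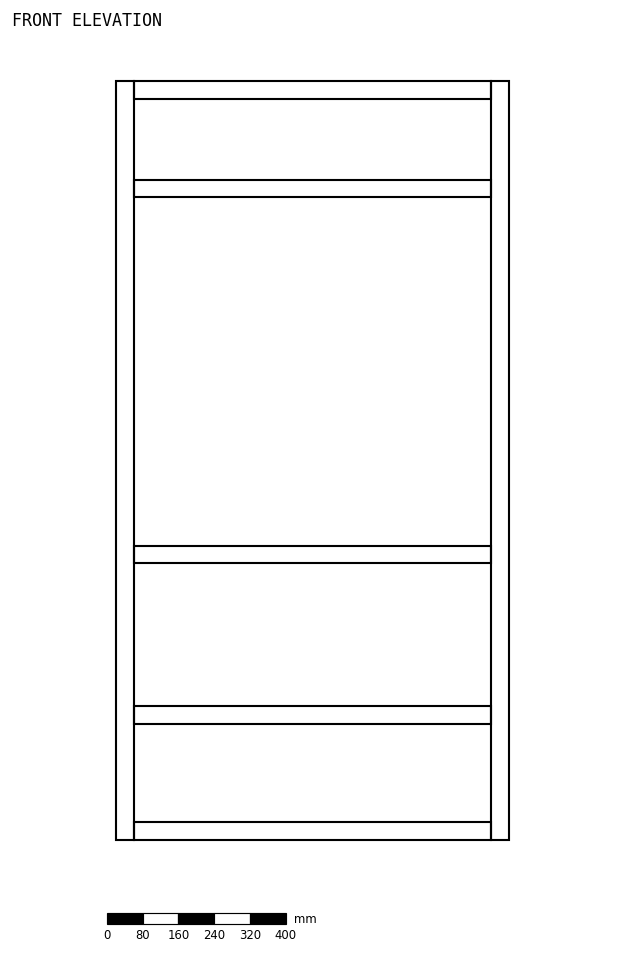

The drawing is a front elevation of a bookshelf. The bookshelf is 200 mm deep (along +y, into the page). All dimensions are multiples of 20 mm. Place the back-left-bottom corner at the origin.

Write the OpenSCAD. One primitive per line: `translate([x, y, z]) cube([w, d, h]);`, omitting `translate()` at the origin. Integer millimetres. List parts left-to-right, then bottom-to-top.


cube([40, 200, 1700]);
translate([40, 0, 0]) cube([800, 200, 40]);
translate([40, 0, 260]) cube([800, 200, 40]);
translate([40, 0, 620]) cube([800, 200, 40]);
translate([40, 0, 1440]) cube([800, 200, 40]);
translate([40, 0, 1660]) cube([800, 200, 40]);
translate([840, 0, 0]) cube([40, 200, 1700]);


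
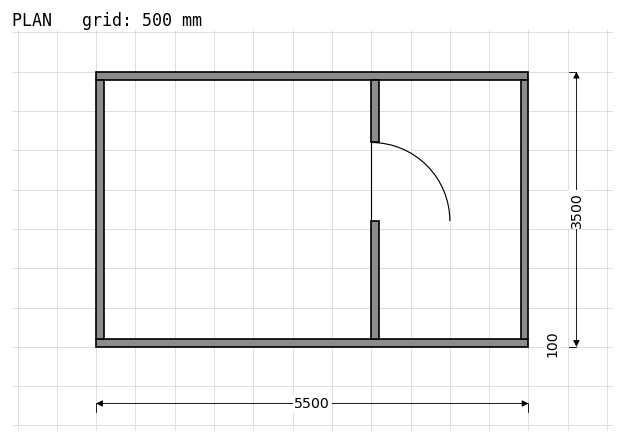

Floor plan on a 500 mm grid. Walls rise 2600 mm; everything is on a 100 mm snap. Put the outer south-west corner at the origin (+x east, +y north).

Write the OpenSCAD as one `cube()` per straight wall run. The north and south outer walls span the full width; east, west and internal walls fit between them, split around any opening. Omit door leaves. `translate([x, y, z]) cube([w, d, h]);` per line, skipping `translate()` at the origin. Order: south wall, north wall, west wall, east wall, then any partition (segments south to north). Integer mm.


cube([5500, 100, 2600]);
translate([0, 3400, 0]) cube([5500, 100, 2600]);
translate([0, 100, 0]) cube([100, 3300, 2600]);
translate([5400, 100, 0]) cube([100, 3300, 2600]);
translate([3500, 100, 0]) cube([100, 1500, 2600]);
translate([3500, 2600, 0]) cube([100, 800, 2600]);
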